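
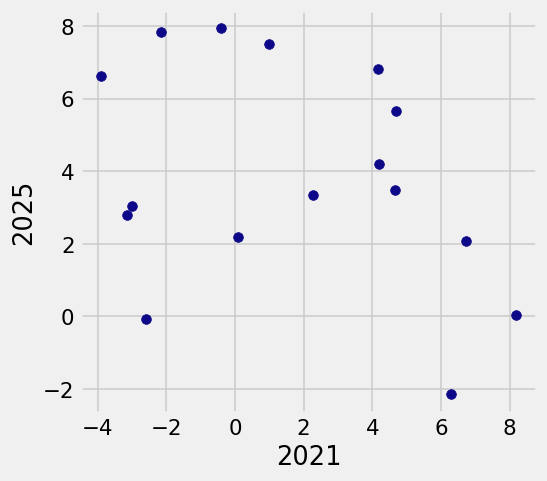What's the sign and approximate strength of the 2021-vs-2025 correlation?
Points are negatively correlated; weak (|r| ≈ 0.3).

negative, weak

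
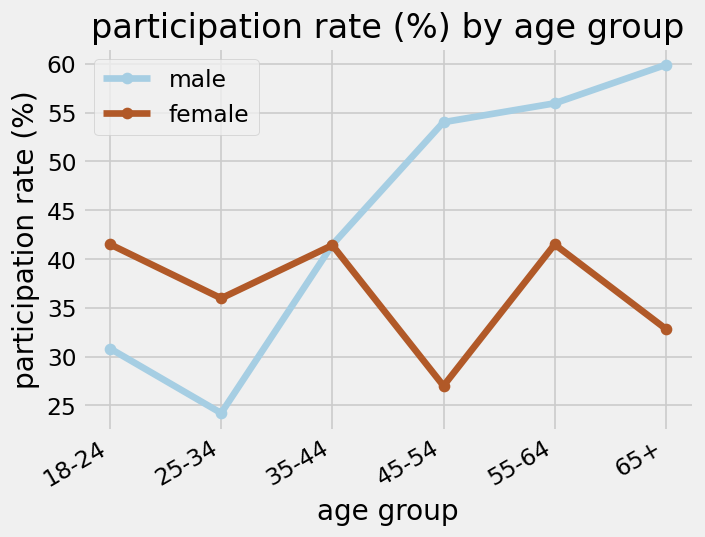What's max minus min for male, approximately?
≈ 35

Max 65+ ≈ 60, min 25-34 ≈ 25; range ≈ 35.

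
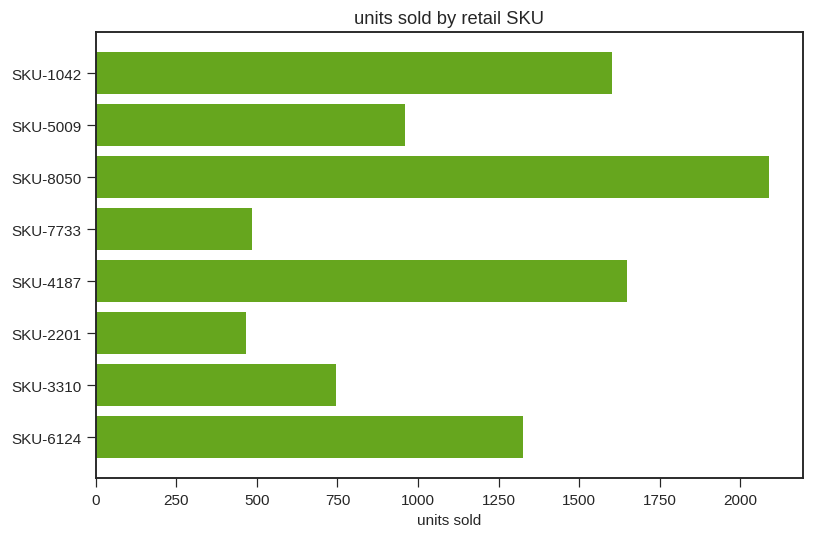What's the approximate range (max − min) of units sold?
Max SKU-8050 ≈ 2000, min SKU-2201 ≈ 400; range ≈ 1600.

≈ 1600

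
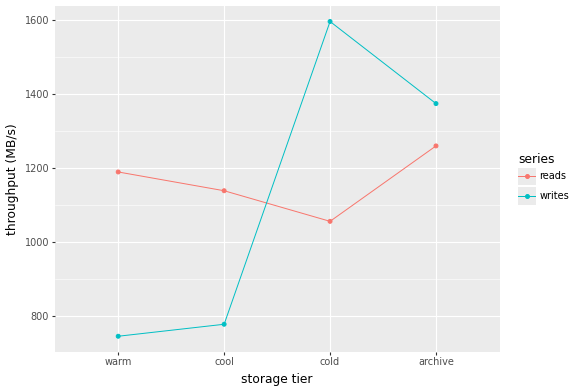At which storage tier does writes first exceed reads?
cool: writes ≈ 800 vs reads ≈ 1100 (not yet); cold: writes ≈ 1600 vs reads ≈ 1100 (first crossover).

cold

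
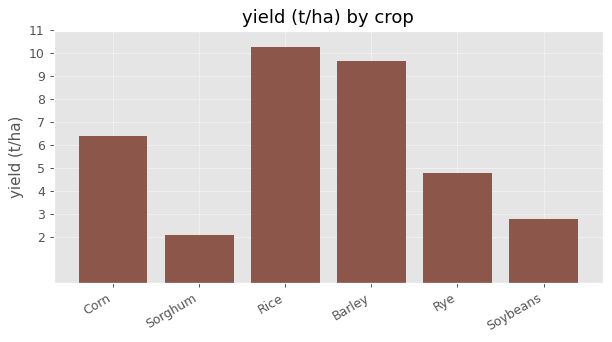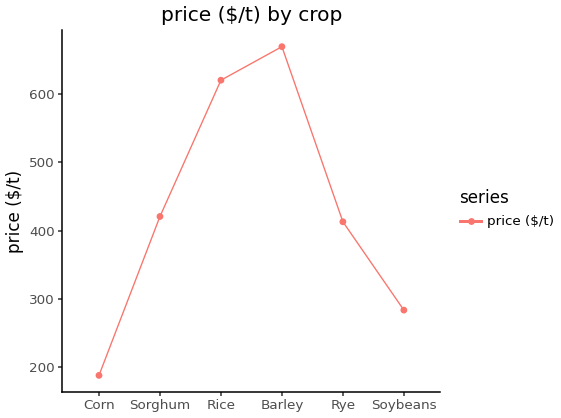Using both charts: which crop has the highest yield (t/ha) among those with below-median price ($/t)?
Corn

Chart 2 median price ($/t) ≈ 400; below-median crops: Corn, Rye, Soybeans. Among those, Corn has the highest yield (t/ha) (≈ 6).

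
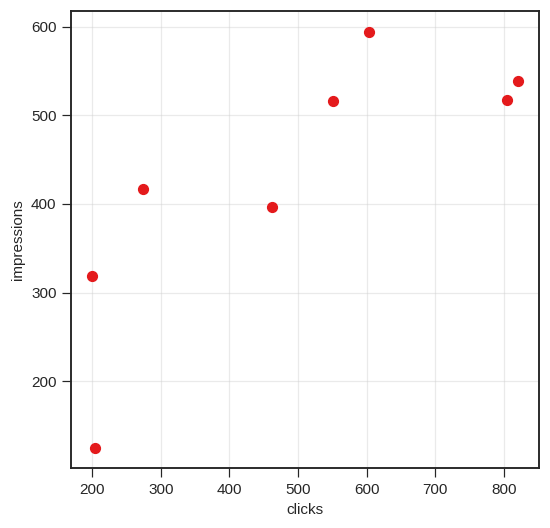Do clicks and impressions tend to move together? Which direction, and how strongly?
Points are positively correlated; strong (|r| ≈ 0.8).

positive, strong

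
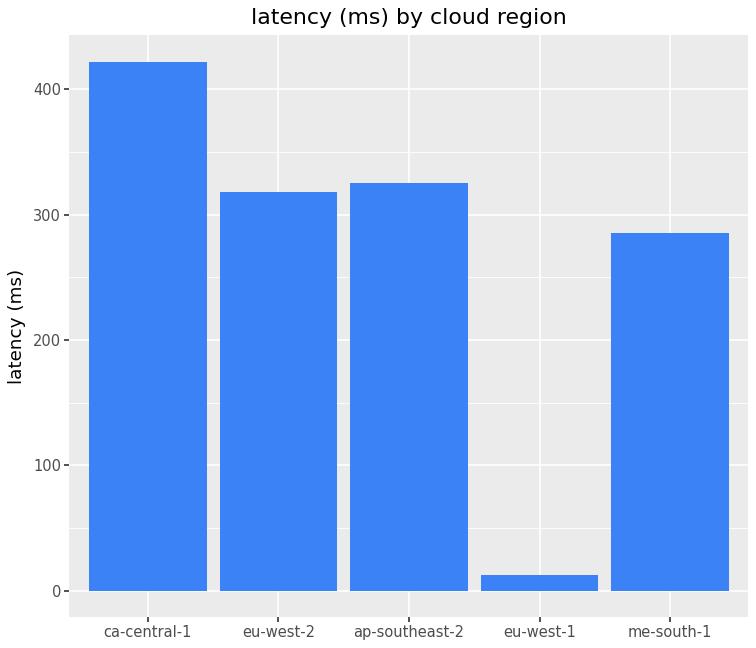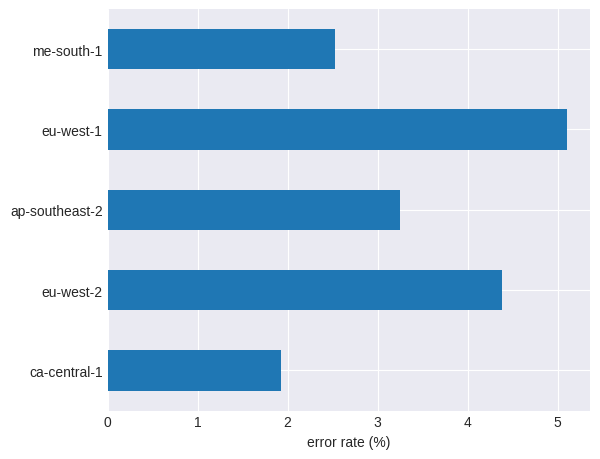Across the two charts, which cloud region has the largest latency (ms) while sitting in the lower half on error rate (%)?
ca-central-1

Chart 2 median error rate (%) ≈ 3.5; below-median cloud regions: ca-central-1, me-south-1. Among those, ca-central-1 has the highest latency (ms) (≈ 400).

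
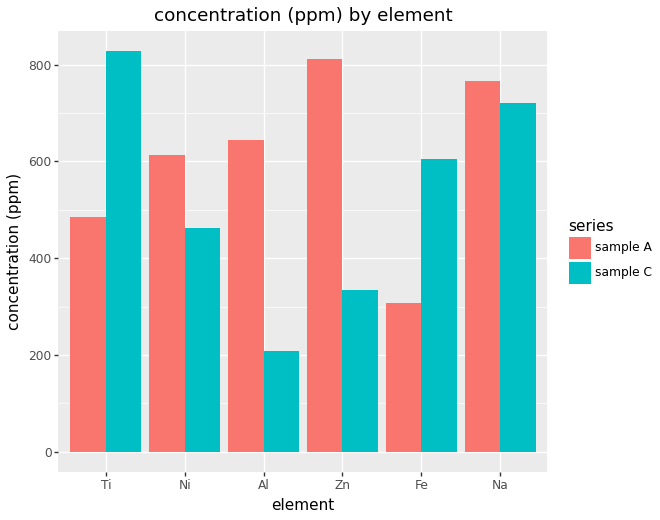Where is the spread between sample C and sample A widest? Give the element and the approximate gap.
Zn, ≈ 500 ppm

Zn: sample C ≈ 300, sample A ≈ 800 → gap ≈ 500. Next-largest (Al) is only ≈ 400.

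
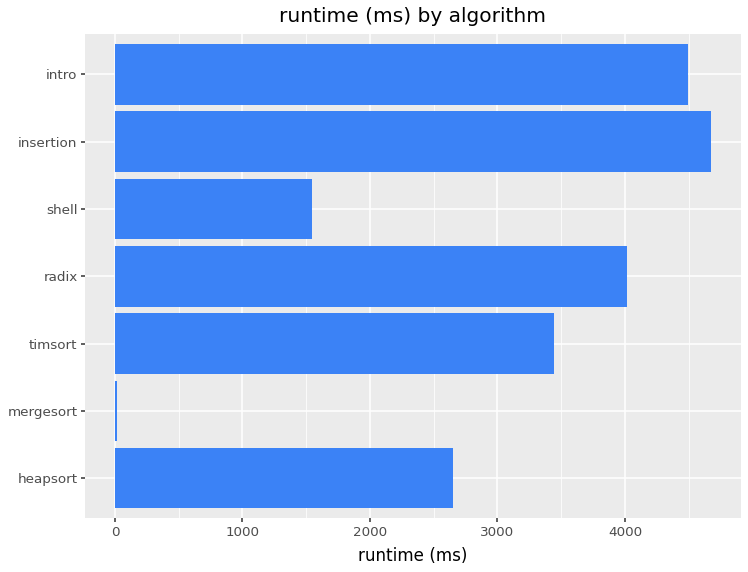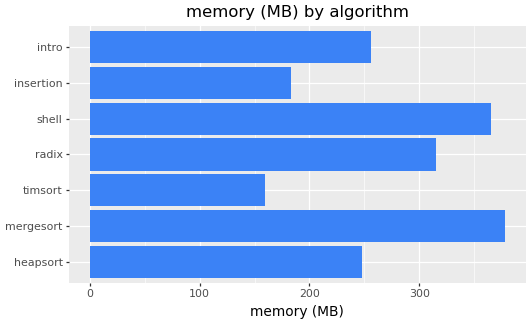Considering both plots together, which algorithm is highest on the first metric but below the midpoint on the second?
Chart 2 median memory (MB) ≈ 250; below-median algorithms: heapsort, timsort, insertion. Among those, insertion has the highest runtime (ms) (≈ 4500).

insertion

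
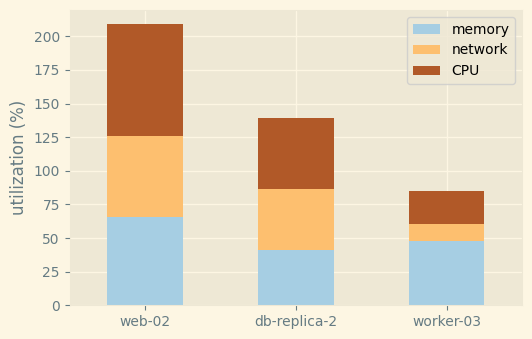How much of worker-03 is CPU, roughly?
CPU top ≈ 80, bottom ≈ 60; segment ≈ 20.

≈ 20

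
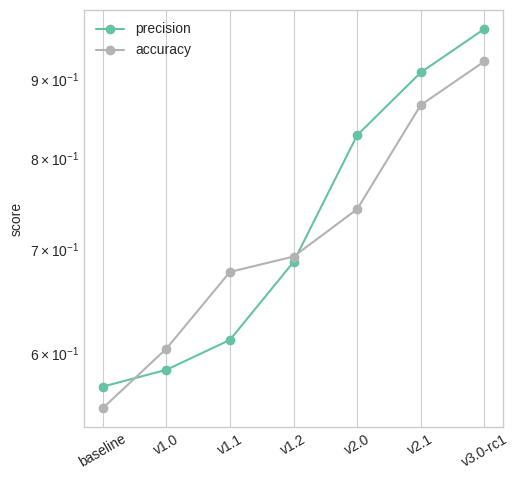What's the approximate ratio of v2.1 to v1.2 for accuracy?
≈ 1.21×

v2.1 ≈ 0.85, v1.2 ≈ 0.70; 0.85/0.70 ≈ 1.21.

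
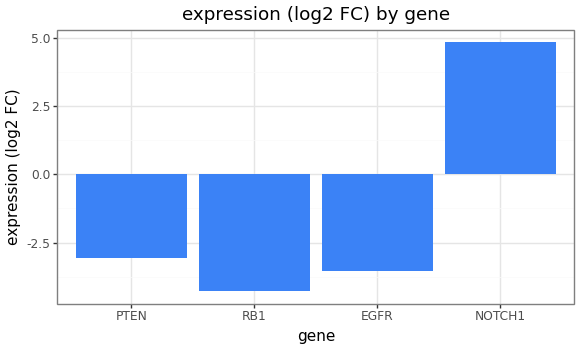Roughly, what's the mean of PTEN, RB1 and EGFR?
≈ -4

(-3 + -4 + -4) / 3 ≈ -4.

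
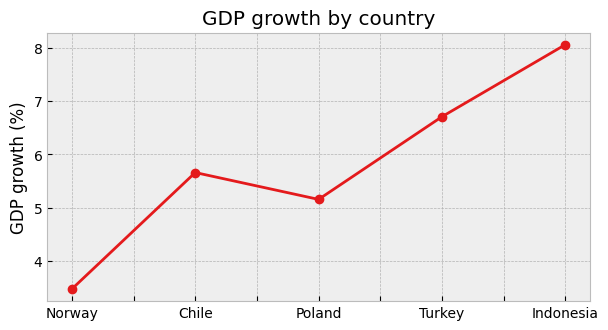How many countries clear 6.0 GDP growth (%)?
2

Above 6.0: Turkey, Indonesia.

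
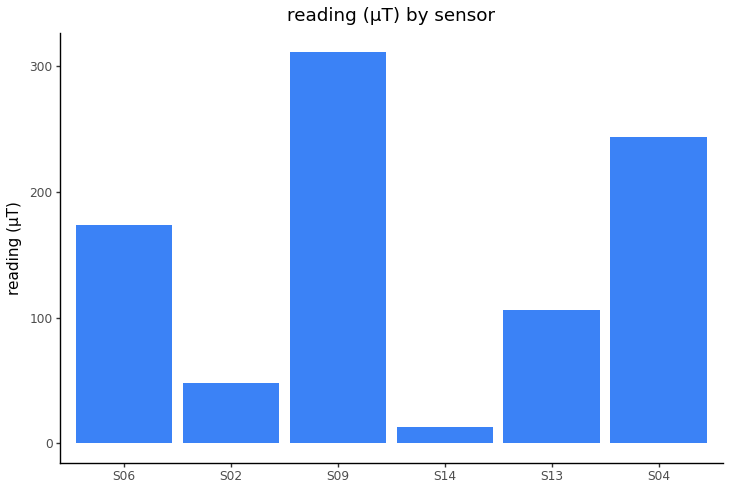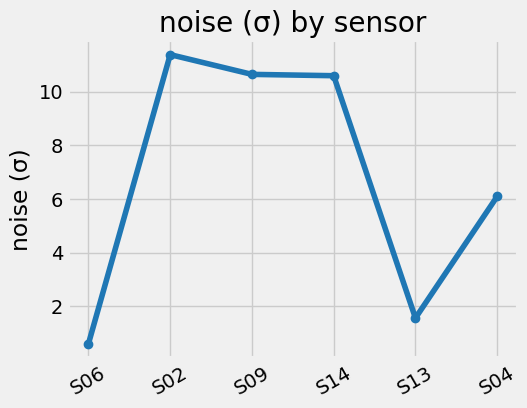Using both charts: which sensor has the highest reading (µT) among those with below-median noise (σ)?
S04

Chart 2 median noise (σ) ≈ 8; below-median sensors: S06, S13, S04. Among those, S04 has the highest reading (µT) (≈ 250).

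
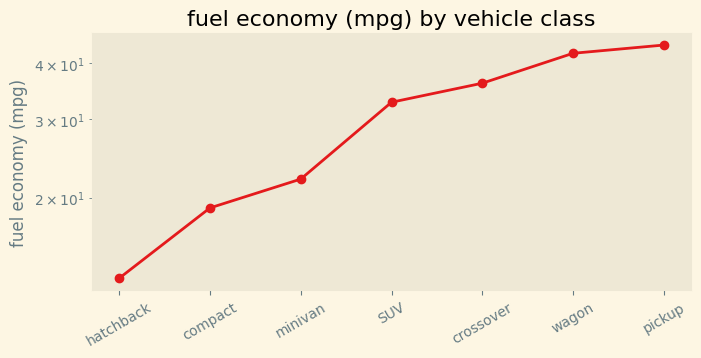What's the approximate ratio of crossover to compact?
crossover ≈ 35, compact ≈ 20; 35/20 ≈ 1.75.

≈ 1.75×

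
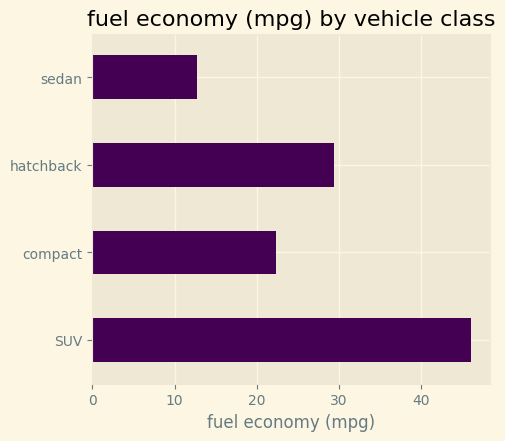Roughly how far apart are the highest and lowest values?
Max SUV ≈ 45, min sedan ≈ 15; range ≈ 30.

≈ 30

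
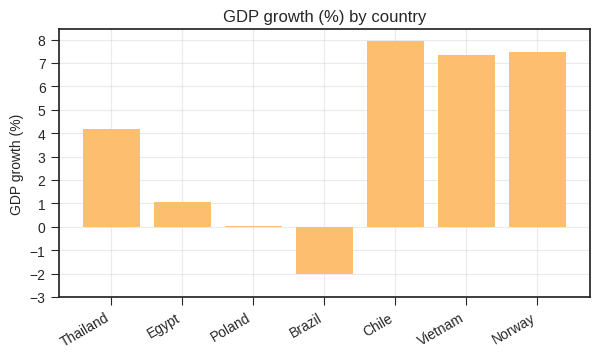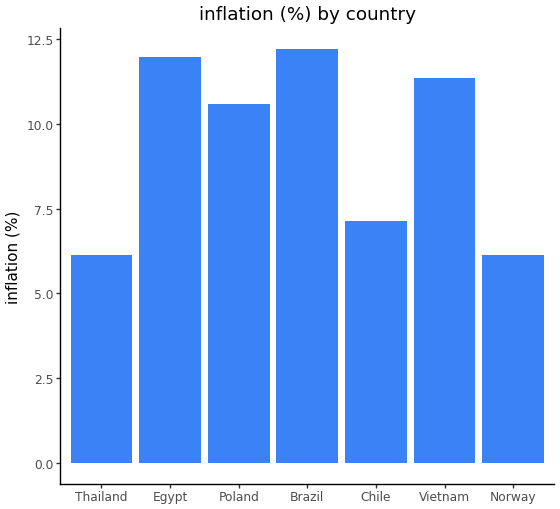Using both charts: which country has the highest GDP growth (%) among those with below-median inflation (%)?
Chile

Chart 2 median inflation (%) ≈ 10; below-median countries: Thailand, Chile, Norway. Among those, Chile has the highest GDP growth (%) (≈ 8).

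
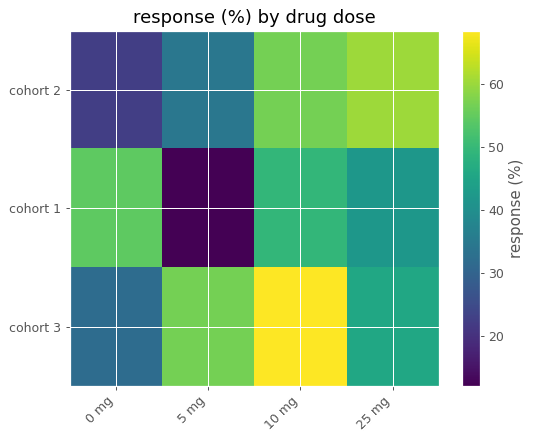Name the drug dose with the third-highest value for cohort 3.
Top 4 for cohort 3: 10 mg ≈ 70, 5 mg ≈ 55, 25 mg ≈ 45, 0 mg ≈ 30.

25 mg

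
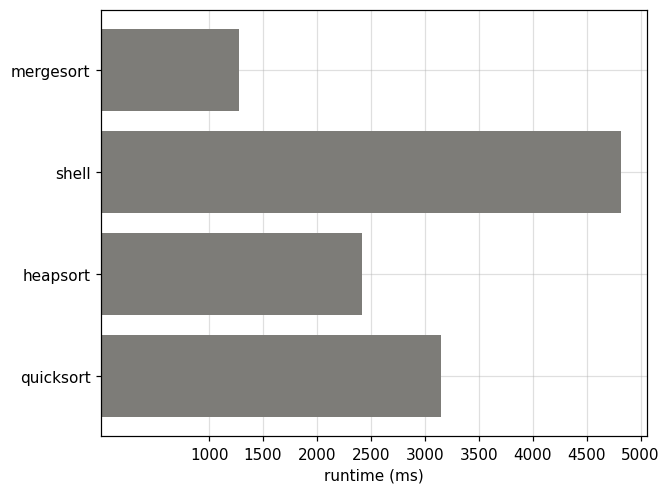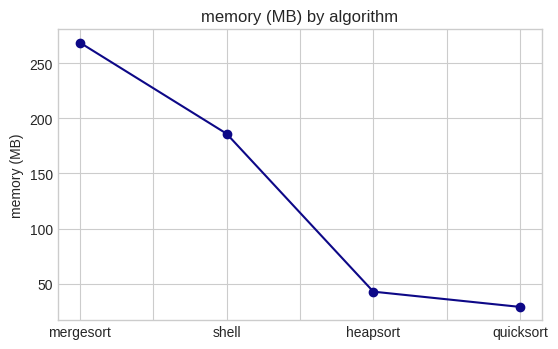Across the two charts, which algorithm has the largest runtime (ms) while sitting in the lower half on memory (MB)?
Chart 2 median memory (MB) ≈ 125; below-median algorithms: heapsort, quicksort. Among those, quicksort has the highest runtime (ms) (≈ 3000).

quicksort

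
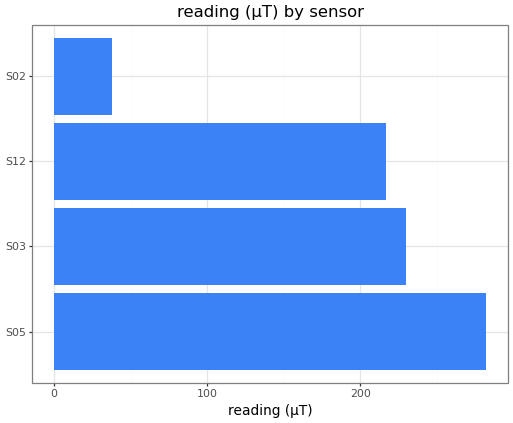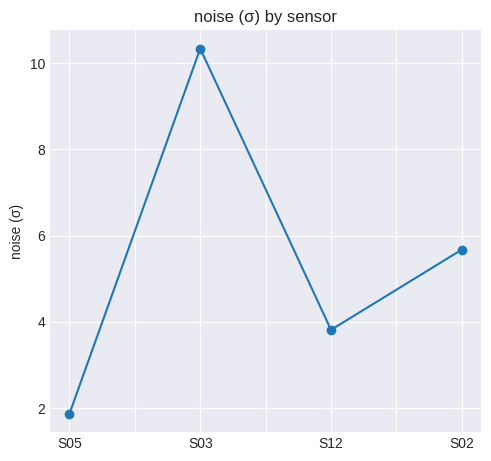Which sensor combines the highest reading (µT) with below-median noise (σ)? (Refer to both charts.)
S05

Chart 2 median noise (σ) ≈ 5; below-median sensors: S05, S12. Among those, S05 has the highest reading (µT) (≈ 300).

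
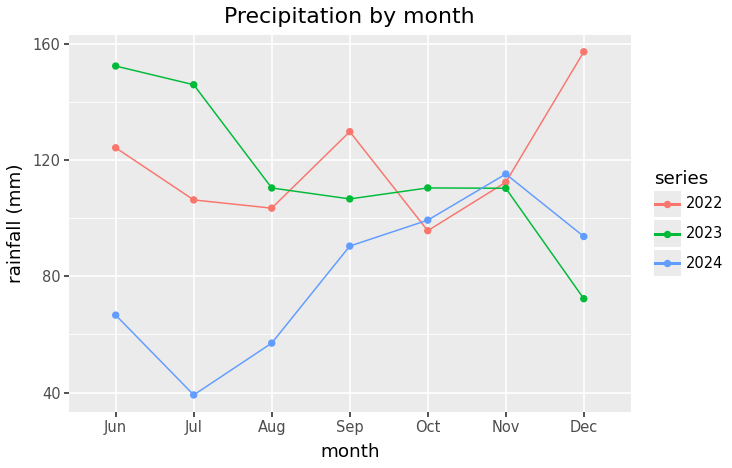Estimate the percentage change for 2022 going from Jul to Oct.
≈ -9.1%

Jul ≈ 110, Oct ≈ 100; (100 − 110) / 110 ≈ -9.1%.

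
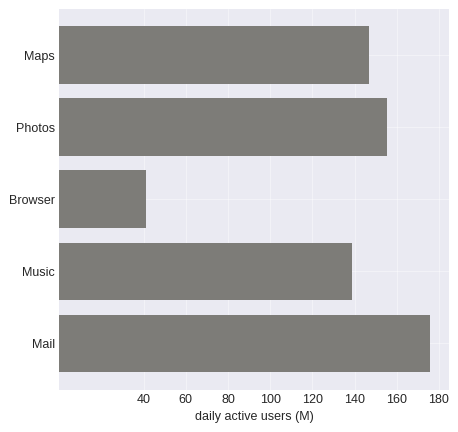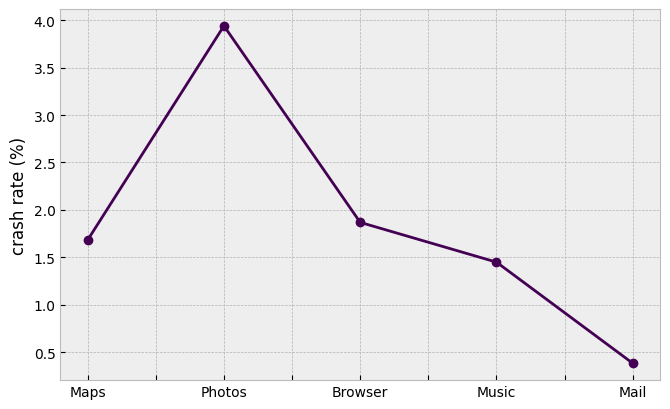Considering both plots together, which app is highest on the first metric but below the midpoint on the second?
Chart 2 median crash rate (%) ≈ 1.5; below-median apps: Music, Mail. Among those, Mail has the highest daily active users (M) (≈ 180).

Mail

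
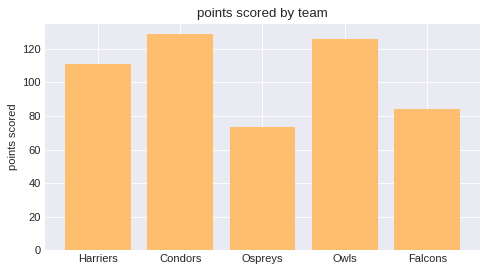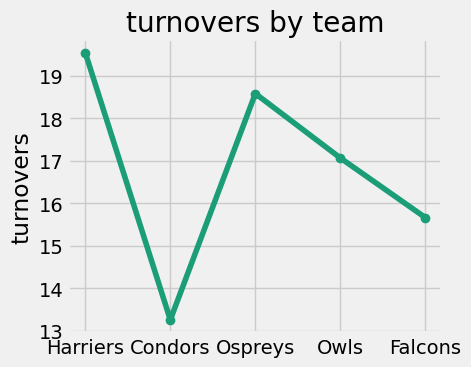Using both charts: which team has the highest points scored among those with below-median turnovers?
Condors

Chart 2 median turnovers ≈ 18; below-median teams: Condors, Falcons. Among those, Condors has the highest points scored (≈ 120).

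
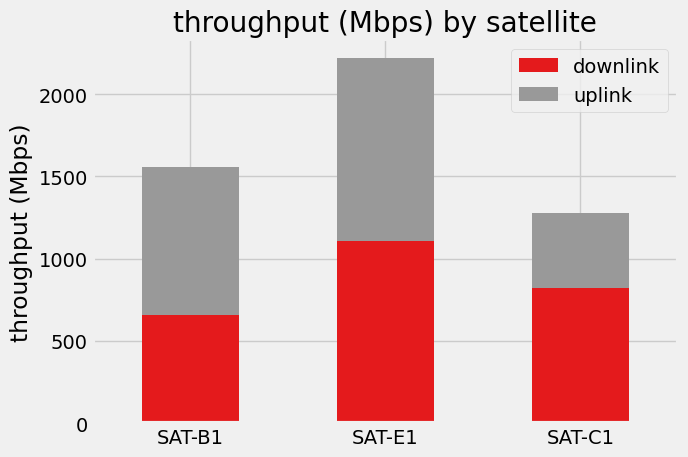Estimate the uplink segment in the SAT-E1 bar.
uplink top ≈ 2200, bottom ≈ 1200; segment ≈ 1000.

≈ 1000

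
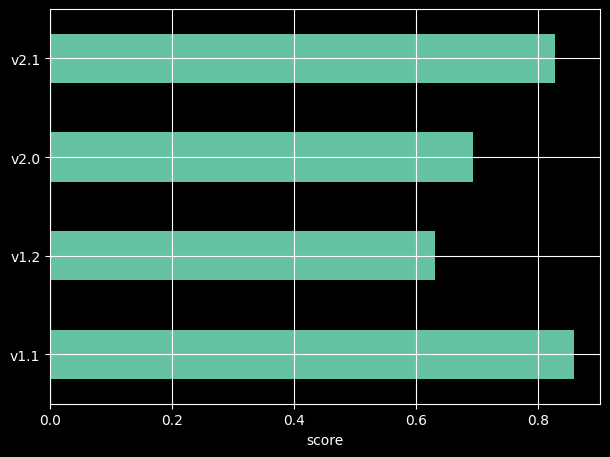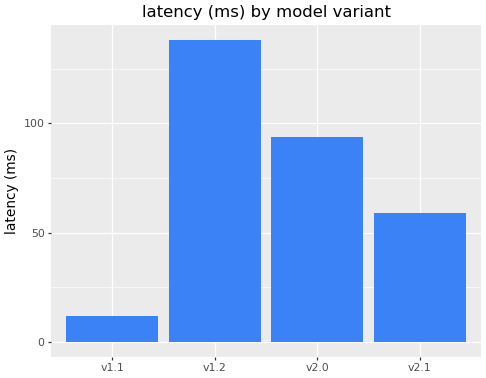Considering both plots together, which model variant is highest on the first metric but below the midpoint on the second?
v1.1

Chart 2 median latency (ms) ≈ 80; below-median model variants: v1.1, v2.1. Among those, v1.1 has the highest score (≈ 0.9).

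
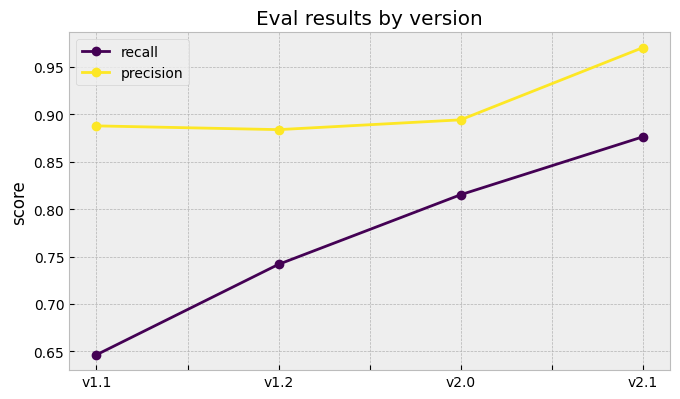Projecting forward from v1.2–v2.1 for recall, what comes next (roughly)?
≈ 0.975

Last three: 0.75, 0.80, 0.90 → slope ≈ 0.075/step → next ≈ 0.975.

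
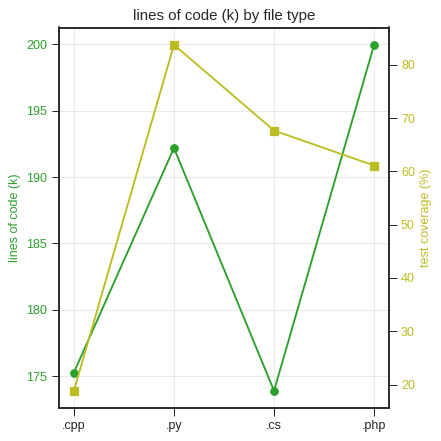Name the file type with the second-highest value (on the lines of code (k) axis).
Top 3 (on the lines of code (k) axis): .php ≈ 200, .py ≈ 190, .cpp ≈ 175.

.py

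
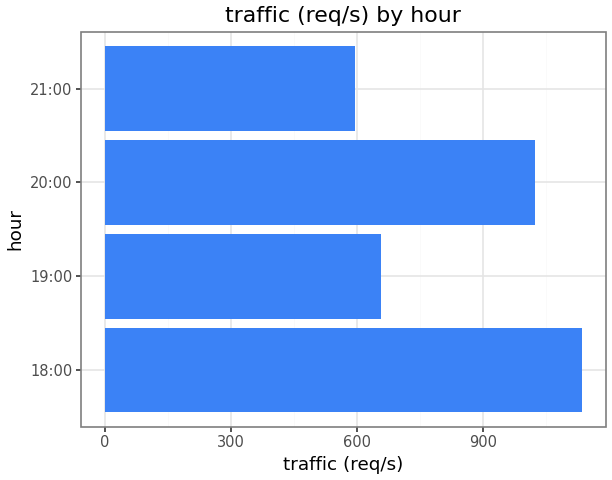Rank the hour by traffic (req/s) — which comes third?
19:00

Top 4: 18:00 ≈ 1100, 20:00 ≈ 1000, 19:00 ≈ 700, 21:00 ≈ 600.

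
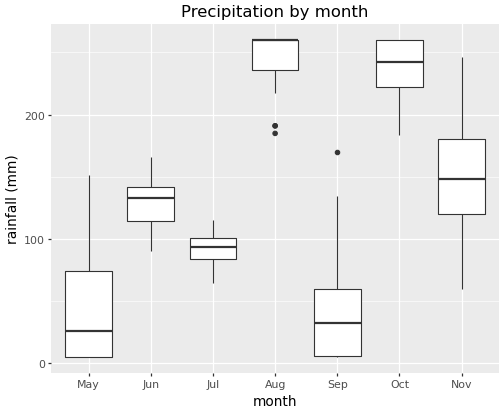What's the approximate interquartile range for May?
≈ 80

Q3 ≈ 80, Q1 ≈ 0; IQR ≈ 80.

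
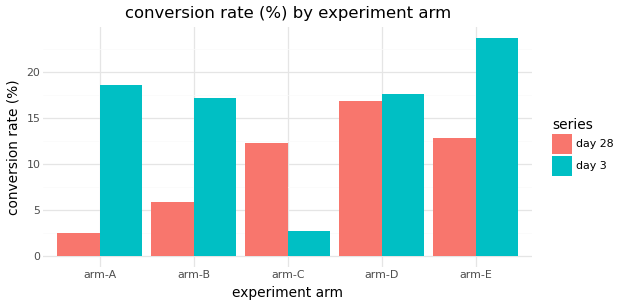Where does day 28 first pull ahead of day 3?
arm-B: day 28 ≈ 6 vs day 3 ≈ 18 (not yet); arm-C: day 28 ≈ 12 vs day 3 ≈ 2 (first crossover).

arm-C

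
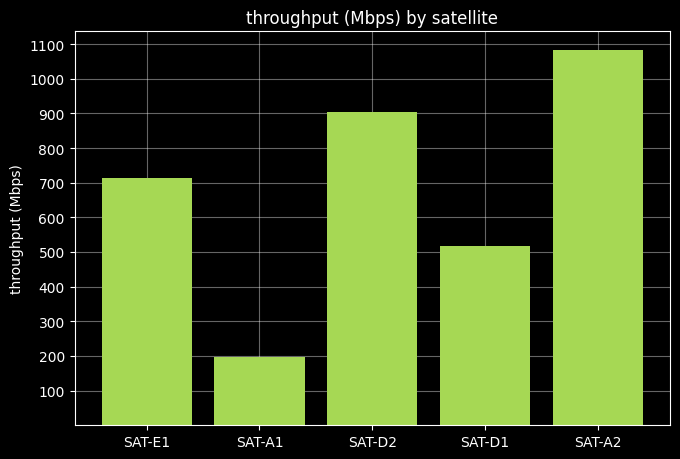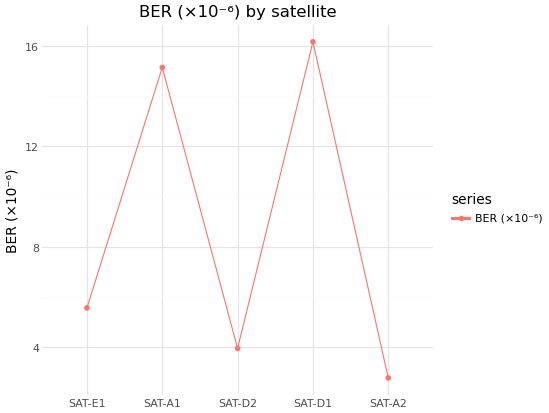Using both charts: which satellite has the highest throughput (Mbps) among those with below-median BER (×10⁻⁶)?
Chart 2 median BER (×10⁻⁶) ≈ 6; below-median satellites: SAT-D2, SAT-A2. Among those, SAT-A2 has the highest throughput (Mbps) (≈ 1100).

SAT-A2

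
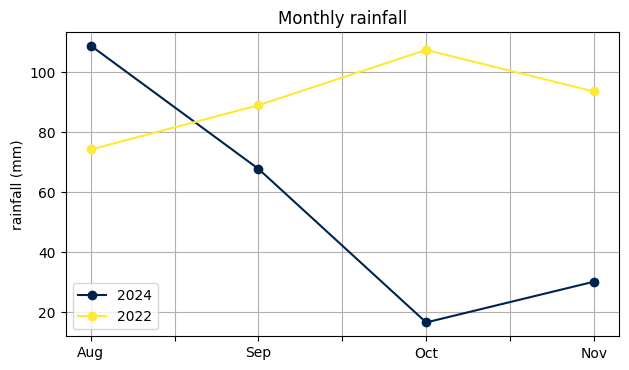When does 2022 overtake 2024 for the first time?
Sep

Aug: 2022 ≈ 70 vs 2024 ≈ 110 (not yet); Sep: 2022 ≈ 90 vs 2024 ≈ 70 (first crossover).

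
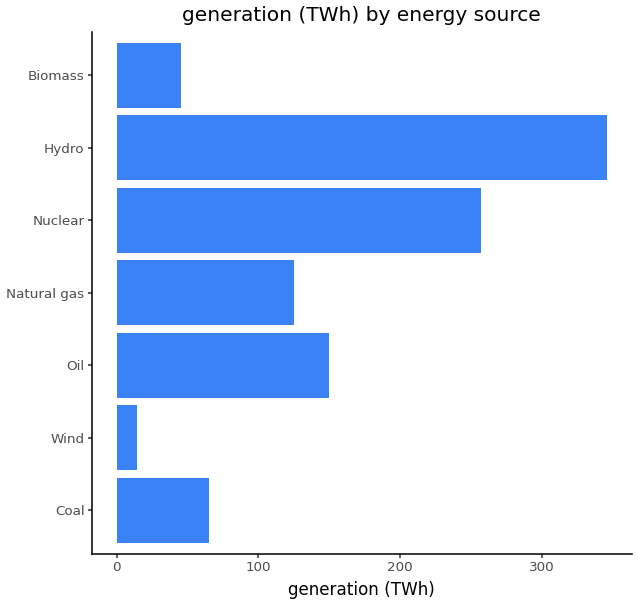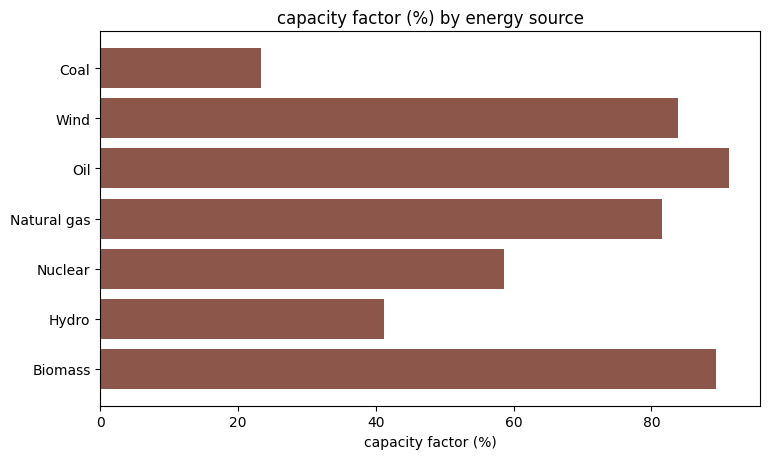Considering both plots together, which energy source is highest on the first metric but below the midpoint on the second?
Chart 2 median capacity factor (%) ≈ 80; below-median energy sources: Coal, Nuclear, Hydro. Among those, Hydro has the highest generation (TWh) (≈ 350).

Hydro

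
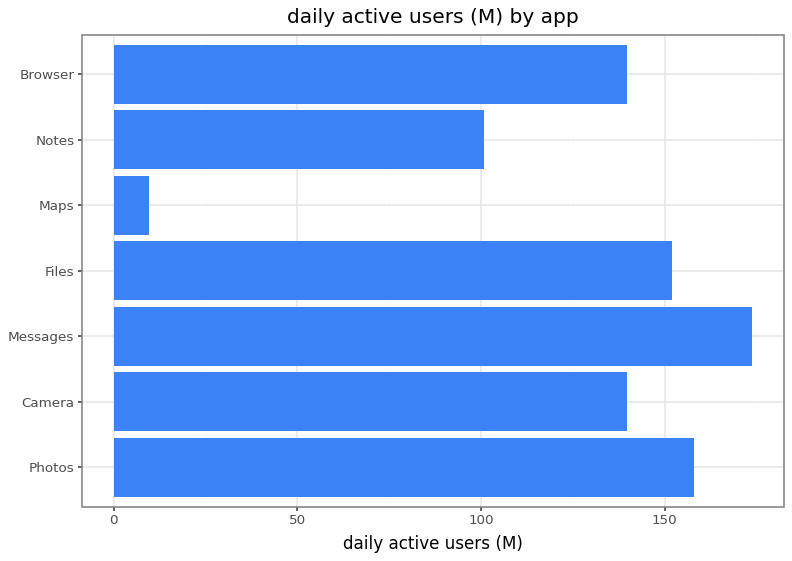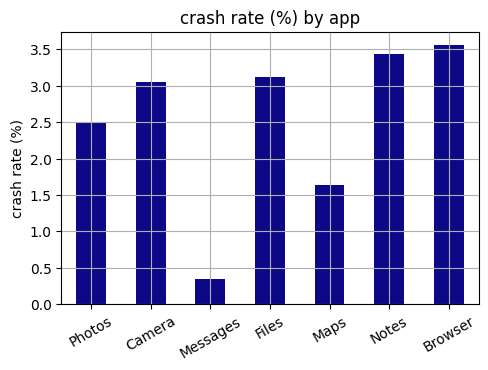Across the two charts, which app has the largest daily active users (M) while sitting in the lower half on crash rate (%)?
Messages

Chart 2 median crash rate (%) ≈ 3; below-median apps: Photos, Messages, Maps. Among those, Messages has the highest daily active users (M) (≈ 180).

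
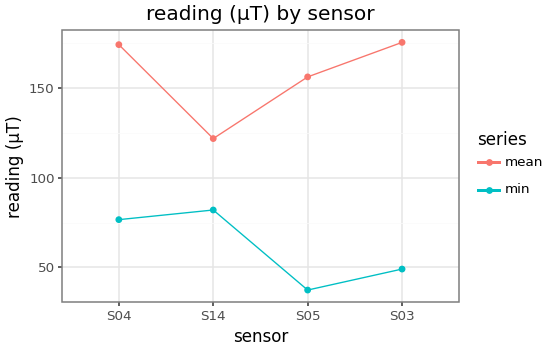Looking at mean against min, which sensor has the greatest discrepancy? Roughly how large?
S03, ≈ 140 µT

S03: mean ≈ 180, min ≈ 40 → gap ≈ 140. Next-largest (S05) is only ≈ 120.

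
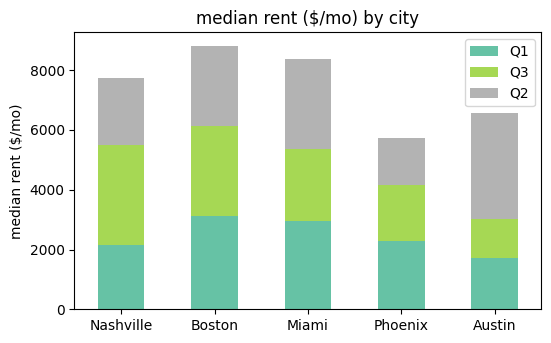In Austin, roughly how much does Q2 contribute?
≈ 4000

Q2 top ≈ 7000, bottom ≈ 3000; segment ≈ 4000.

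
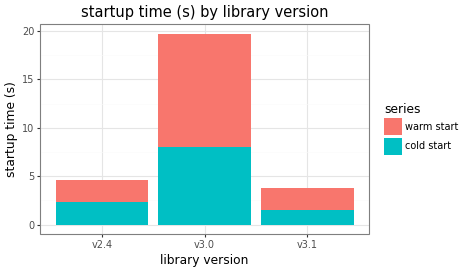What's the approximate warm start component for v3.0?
≈ 12

warm start top ≈ 20, bottom ≈ 8; segment ≈ 12.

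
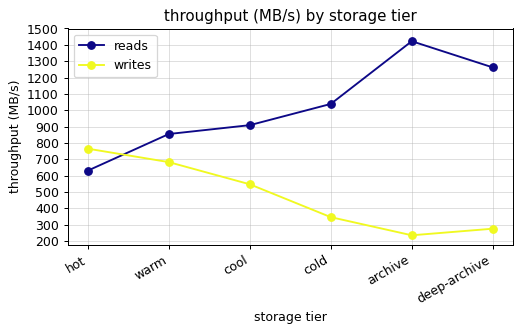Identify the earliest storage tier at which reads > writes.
warm

hot: reads ≈ 600 vs writes ≈ 800 (not yet); warm: reads ≈ 900 vs writes ≈ 700 (first crossover).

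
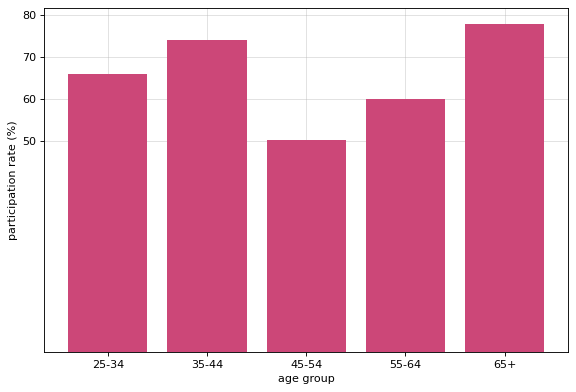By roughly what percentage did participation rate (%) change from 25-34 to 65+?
≈ +14.3%

25-34 ≈ 70, 65+ ≈ 80; (80 − 70) / 70 ≈ +14.3%.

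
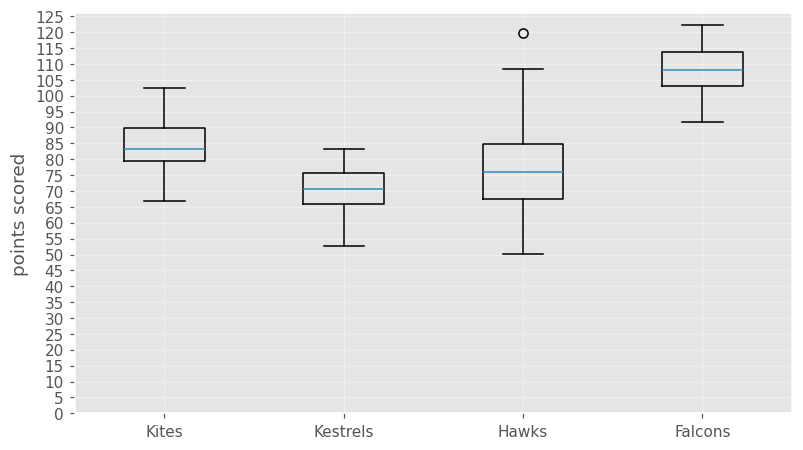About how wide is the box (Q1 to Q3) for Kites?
≈ 10

Q3 ≈ 90, Q1 ≈ 80; IQR ≈ 10.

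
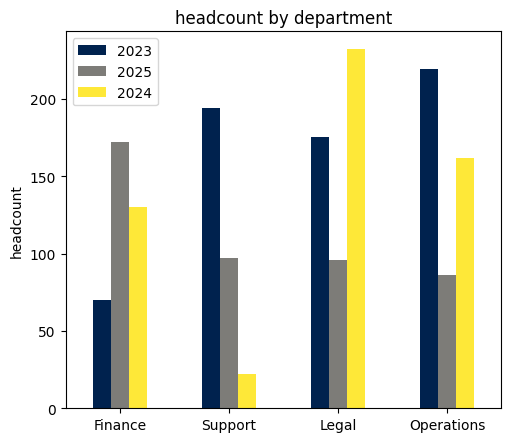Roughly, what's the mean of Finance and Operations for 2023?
(80 + 220) / 2 ≈ 150.

≈ 150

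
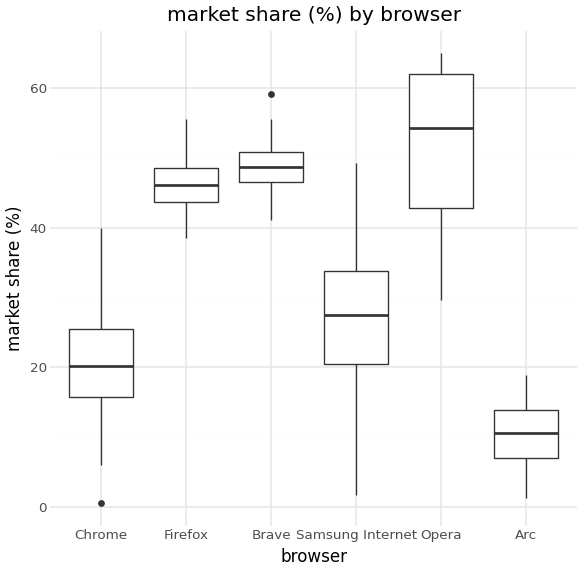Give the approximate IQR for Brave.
≈ 5

Q3 ≈ 50, Q1 ≈ 45; IQR ≈ 5.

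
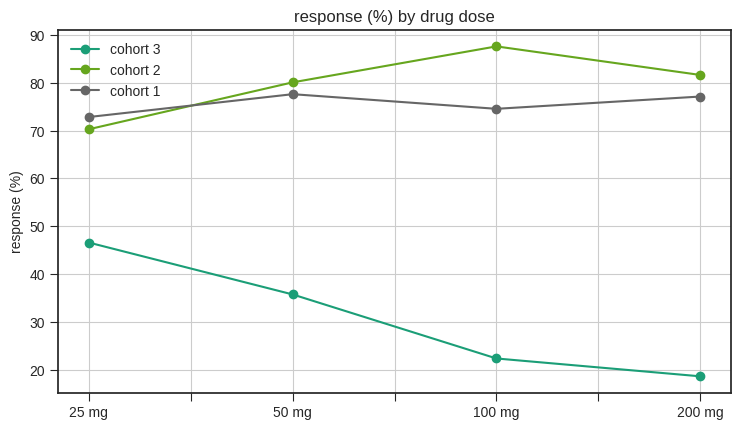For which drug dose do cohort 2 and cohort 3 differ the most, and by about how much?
100 mg, ≈ 70 %

100 mg: cohort 2 ≈ 90, cohort 3 ≈ 20 → gap ≈ 70. Next-largest (200 mg) is only ≈ 60.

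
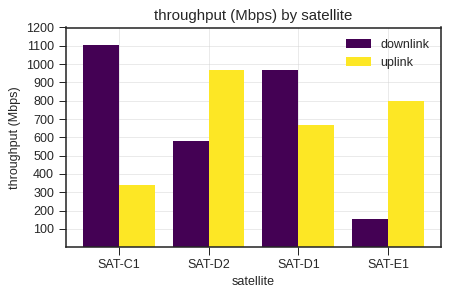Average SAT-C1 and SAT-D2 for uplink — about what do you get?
(300 + 1000) / 2 ≈ 650.

≈ 650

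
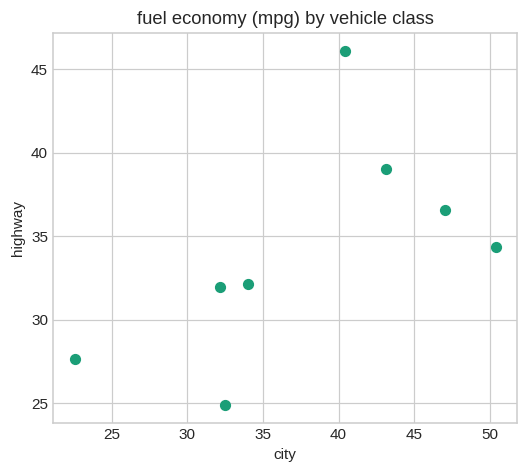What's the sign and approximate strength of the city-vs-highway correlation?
positive, moderate

Points are positively correlated; moderate (|r| ≈ 0.6).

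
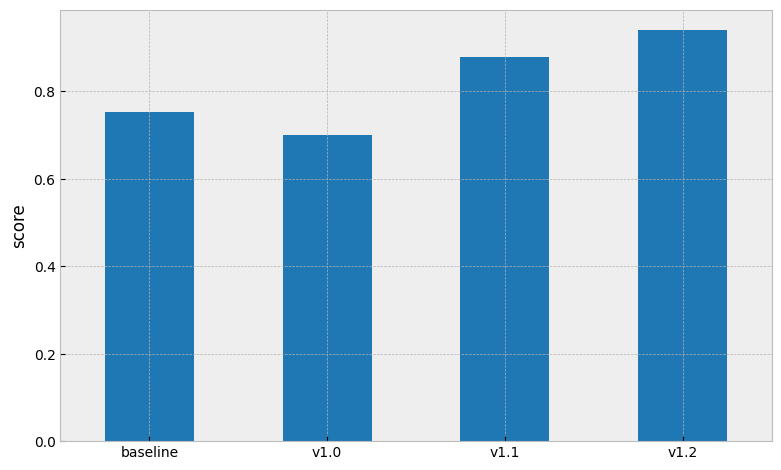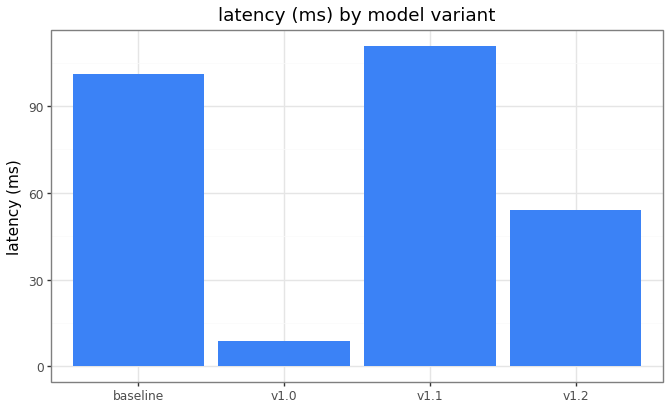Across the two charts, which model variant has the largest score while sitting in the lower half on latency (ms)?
Chart 2 median latency (ms) ≈ 80; below-median model variants: v1.0, v1.2. Among those, v1.2 has the highest score (≈ 0.9).

v1.2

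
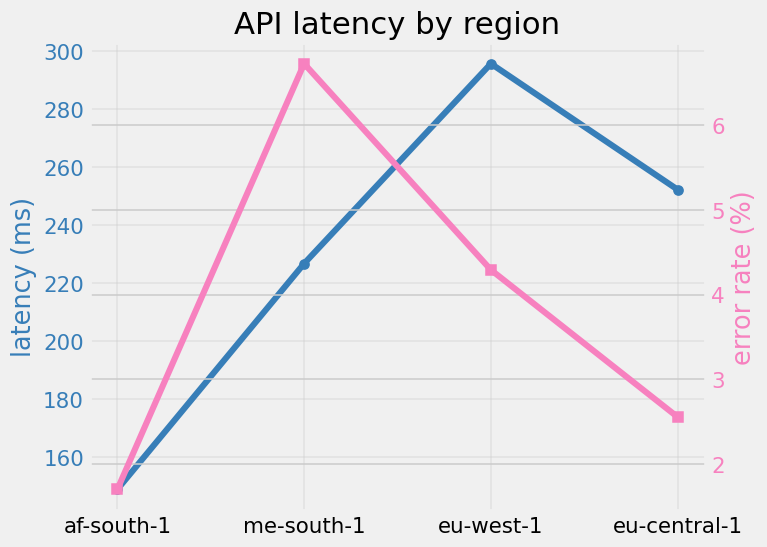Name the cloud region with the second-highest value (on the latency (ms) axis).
eu-central-1

Top 3 (on the latency (ms) axis): eu-west-1 ≈ 300, eu-central-1 ≈ 260, me-south-1 ≈ 220.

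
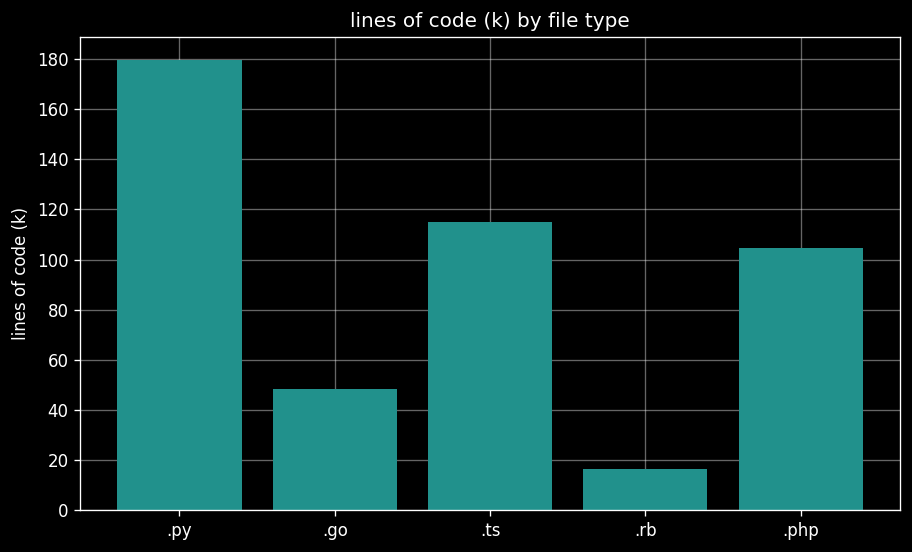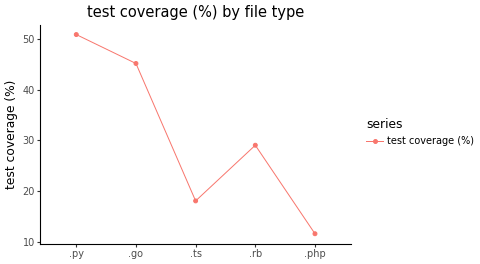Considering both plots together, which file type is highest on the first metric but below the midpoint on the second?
Chart 2 median test coverage (%) ≈ 30; below-median file types: .ts, .php. Among those, .ts has the highest lines of code (k) (≈ 120).

.ts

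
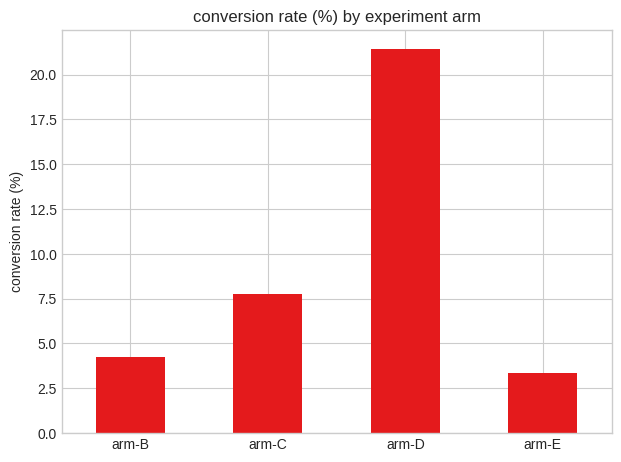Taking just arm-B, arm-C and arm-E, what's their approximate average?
(4 + 8 + 4) / 3 ≈ 5.

≈ 5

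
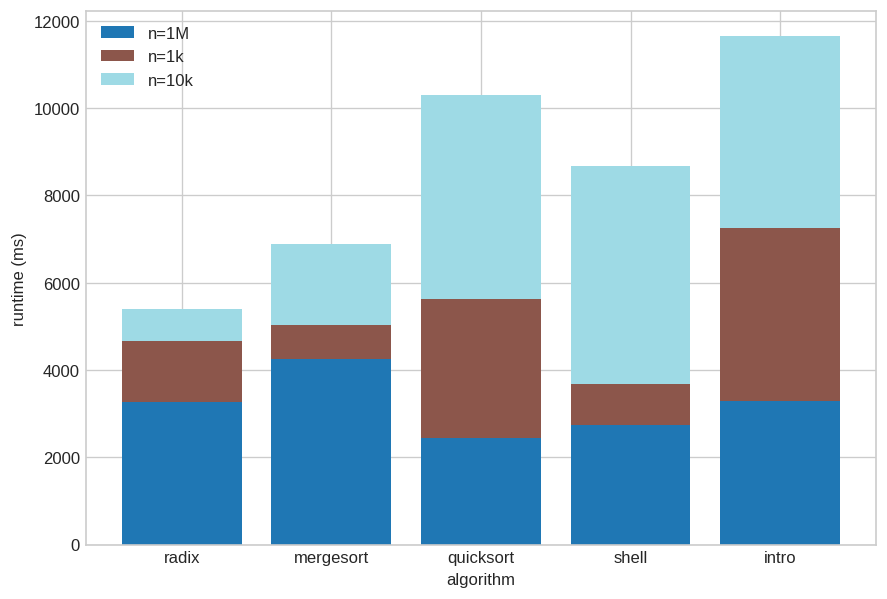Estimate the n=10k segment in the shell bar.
≈ 5000

n=10k top ≈ 9000, bottom ≈ 4000; segment ≈ 5000.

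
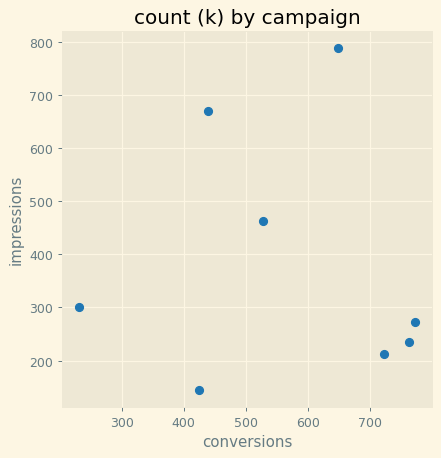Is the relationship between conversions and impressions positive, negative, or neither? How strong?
Points are roughly uncorrelated; weak (|r| ≈ 0.1).

no clear correlation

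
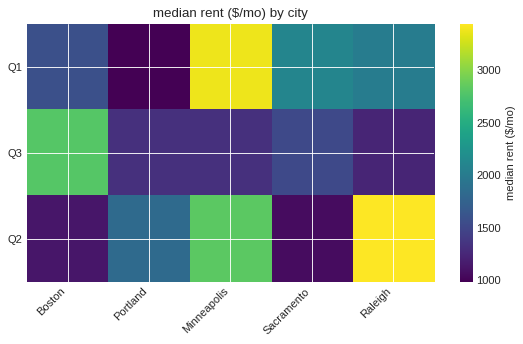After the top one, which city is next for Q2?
Minneapolis

Top 3 for Q2: Raleigh ≈ 3500, Minneapolis ≈ 3000, Portland ≈ 2000.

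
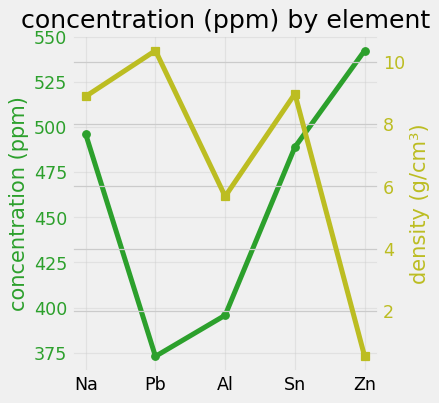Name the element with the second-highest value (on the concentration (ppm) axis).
Top 3 (on the concentration (ppm) axis): Zn ≈ 540, Na ≈ 500, Sn ≈ 480.

Na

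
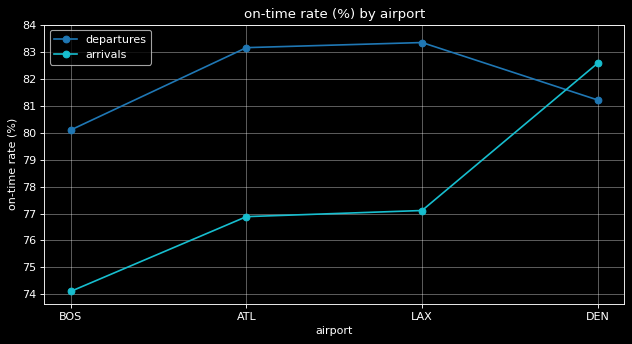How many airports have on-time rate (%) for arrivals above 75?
Above 75: ATL, LAX, DEN.

3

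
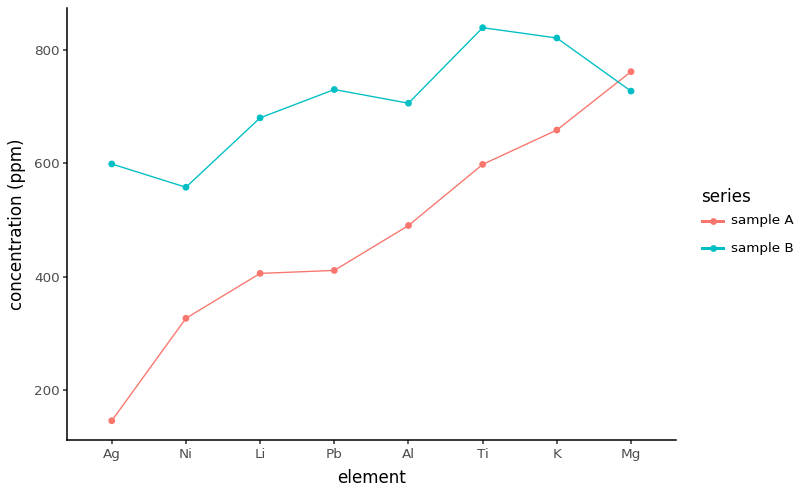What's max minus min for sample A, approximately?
Max Mg ≈ 800, min Ag ≈ 100; range ≈ 700.

≈ 700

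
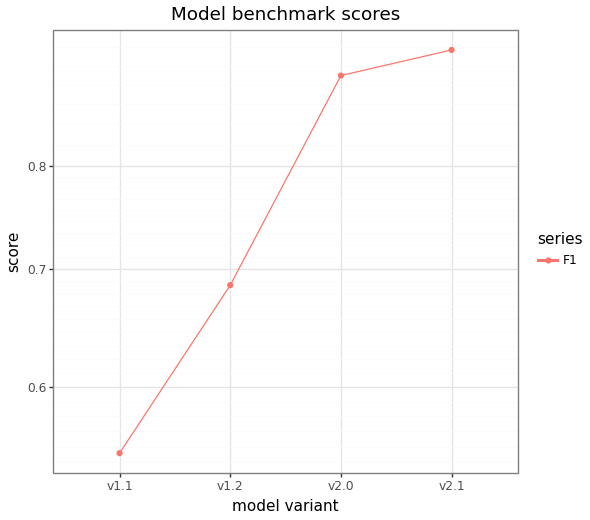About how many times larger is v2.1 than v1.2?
v2.1 ≈ 0.95, v1.2 ≈ 0.70; 0.95/0.70 ≈ 1.36.

≈ 1.36×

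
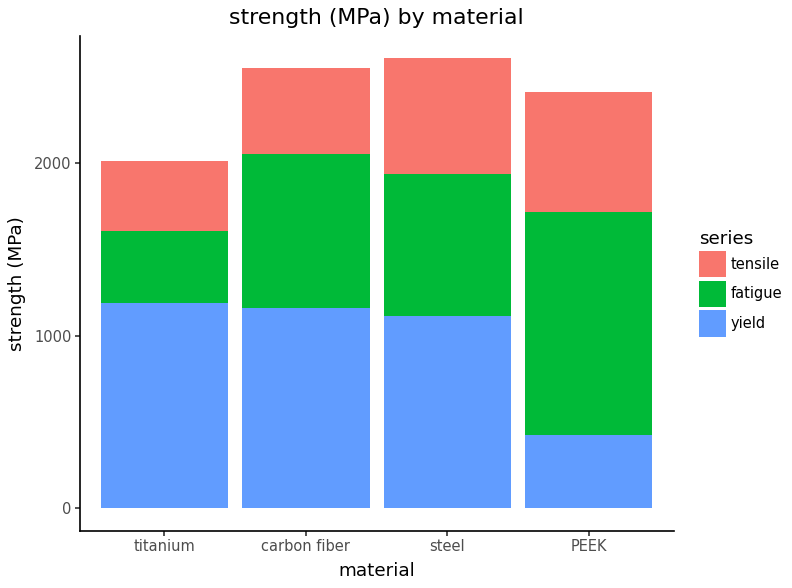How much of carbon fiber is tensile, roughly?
≈ 500

tensile top ≈ 2500, bottom ≈ 2000; segment ≈ 500.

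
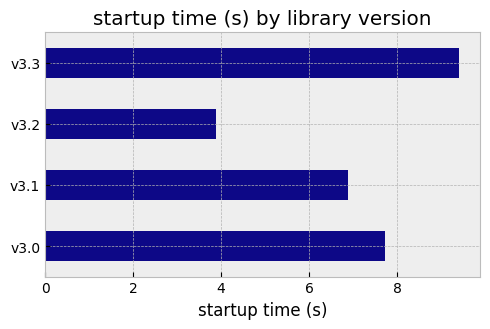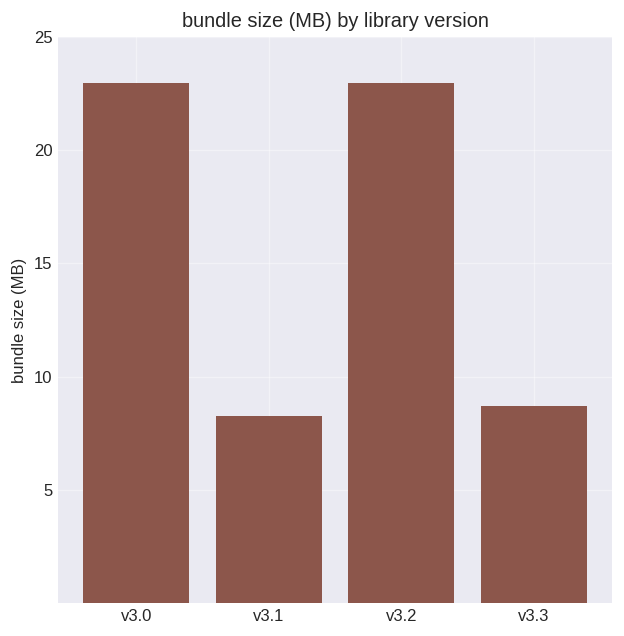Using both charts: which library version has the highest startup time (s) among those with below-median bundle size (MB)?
Chart 2 median bundle size (MB) ≈ 15; below-median library versions: v3.1, v3.3. Among those, v3.3 has the highest startup time (s) (≈ 9).

v3.3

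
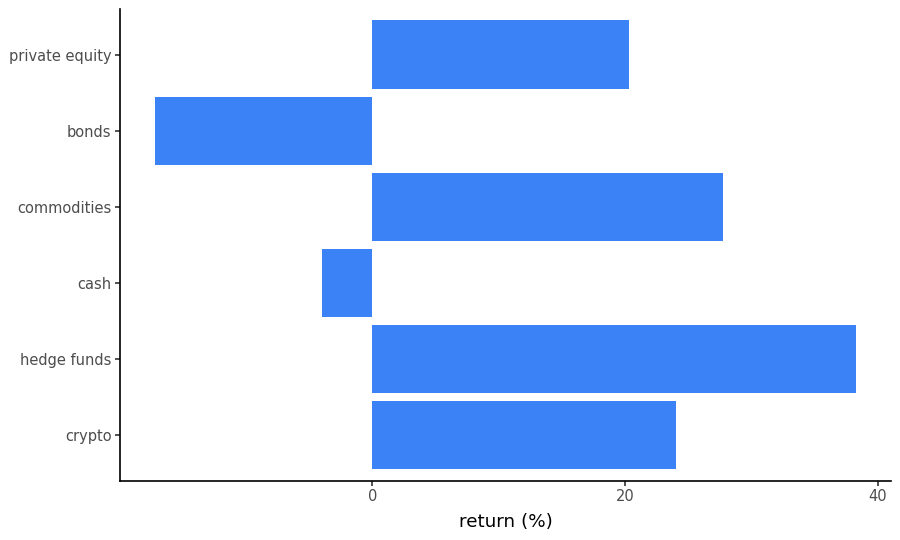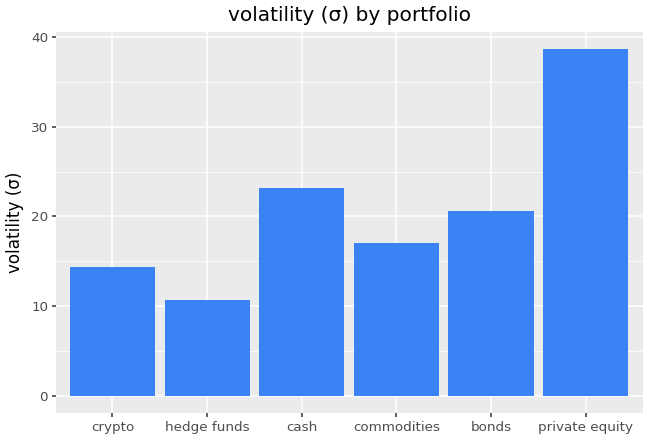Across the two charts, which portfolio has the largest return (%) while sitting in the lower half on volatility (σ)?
Chart 2 median volatility (σ) ≈ 20; below-median portfolios: crypto, hedge funds, commodities. Among those, hedge funds has the highest return (%) (≈ 40).

hedge funds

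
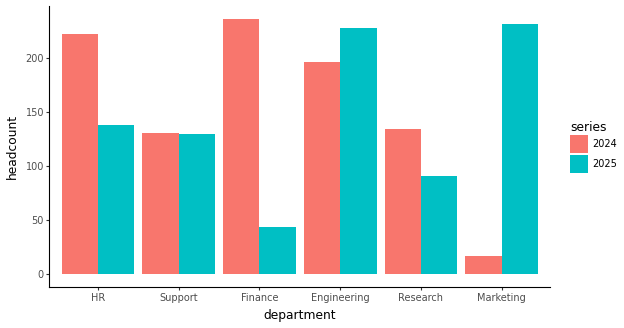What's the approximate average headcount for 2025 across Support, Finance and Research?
(120 + 40 + 100) / 3 ≈ 87.

≈ 87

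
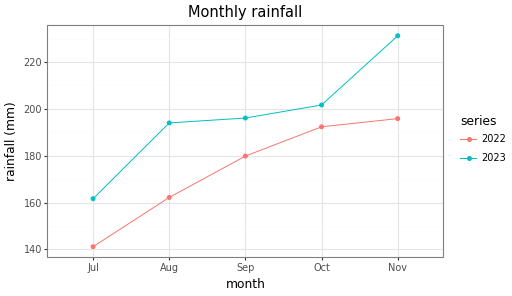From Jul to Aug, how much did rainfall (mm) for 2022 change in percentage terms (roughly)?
≈ +14.3%

Jul ≈ 140, Aug ≈ 160; (160 − 140) / 140 ≈ +14.3%.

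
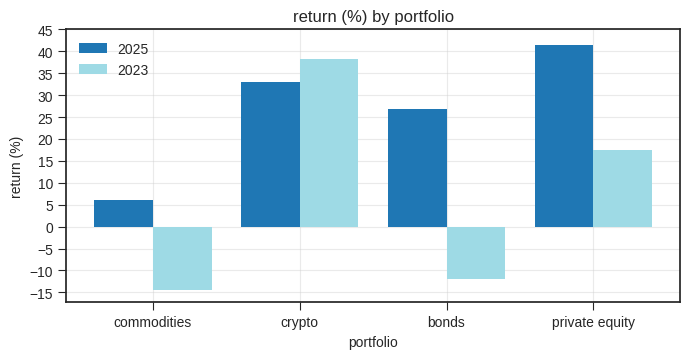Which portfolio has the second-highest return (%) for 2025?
crypto

Top 3 for 2025: private equity ≈ 40, crypto ≈ 35, bonds ≈ 25.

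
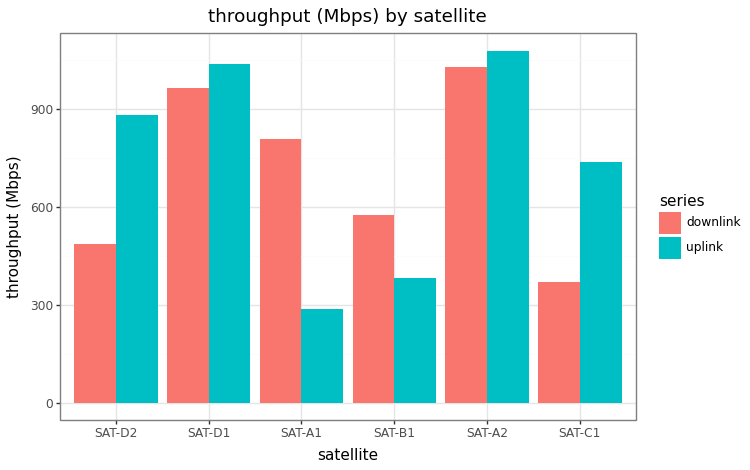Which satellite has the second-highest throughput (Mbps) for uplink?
SAT-D1

Top 3 for uplink: SAT-A2 ≈ 1100, SAT-D1 ≈ 1000, SAT-D2 ≈ 900.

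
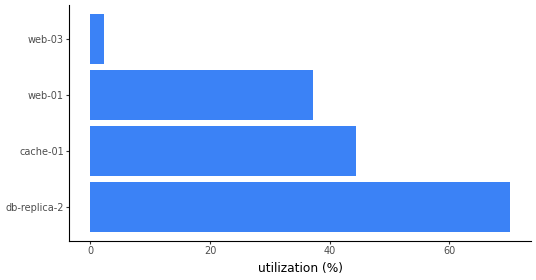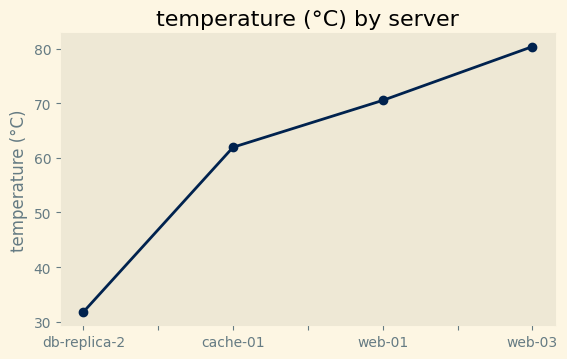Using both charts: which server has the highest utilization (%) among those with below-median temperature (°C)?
Chart 2 median temperature (°C) ≈ 70; below-median servers: db-replica-2, cache-01. Among those, db-replica-2 has the highest utilization (%) (≈ 70).

db-replica-2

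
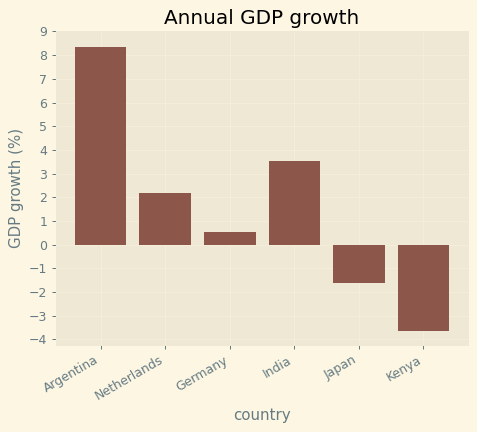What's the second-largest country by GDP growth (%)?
India

Top 3: Argentina ≈ 8, India ≈ 4, Netherlands ≈ 2.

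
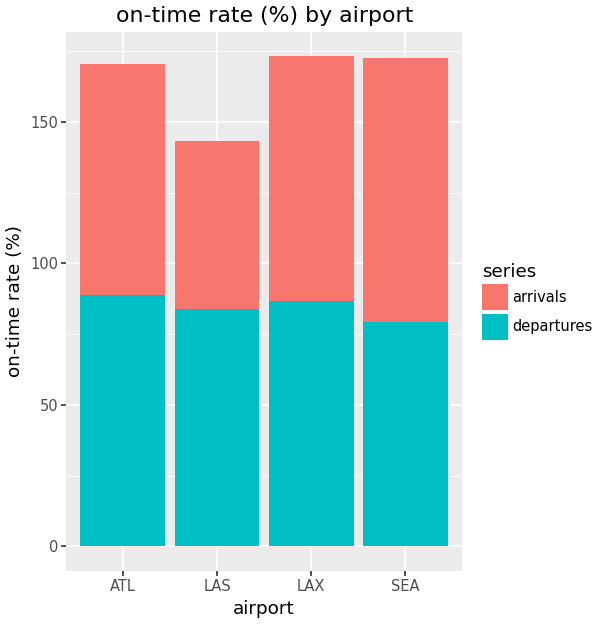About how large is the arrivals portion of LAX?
≈ 100

arrivals top ≈ 180, bottom ≈ 80; segment ≈ 100.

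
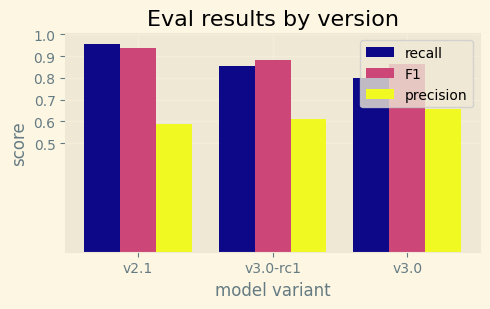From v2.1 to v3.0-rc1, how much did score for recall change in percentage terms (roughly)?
v2.1 ≈ 1.0, v3.0-rc1 ≈ 0.9; (0.9 − 1.0) / 1.0 ≈ -10%.

≈ -10%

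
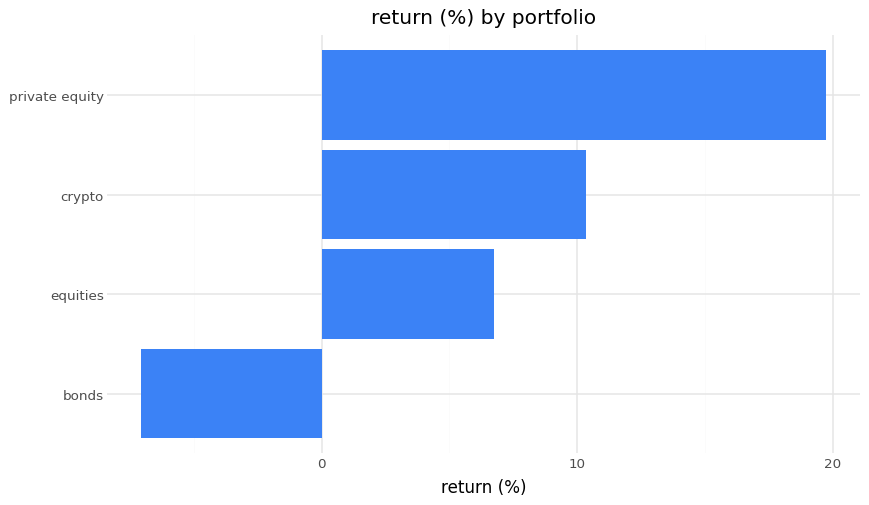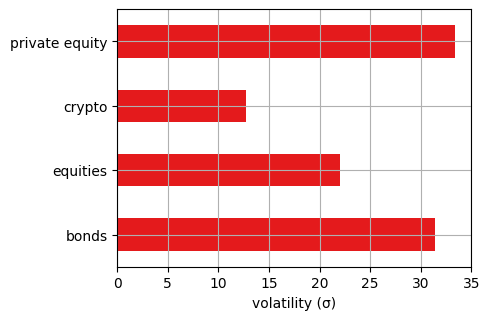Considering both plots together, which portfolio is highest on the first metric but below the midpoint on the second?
crypto

Chart 2 median volatility (σ) ≈ 25; below-median portfolios: equities, crypto. Among those, crypto has the highest return (%) (≈ 10).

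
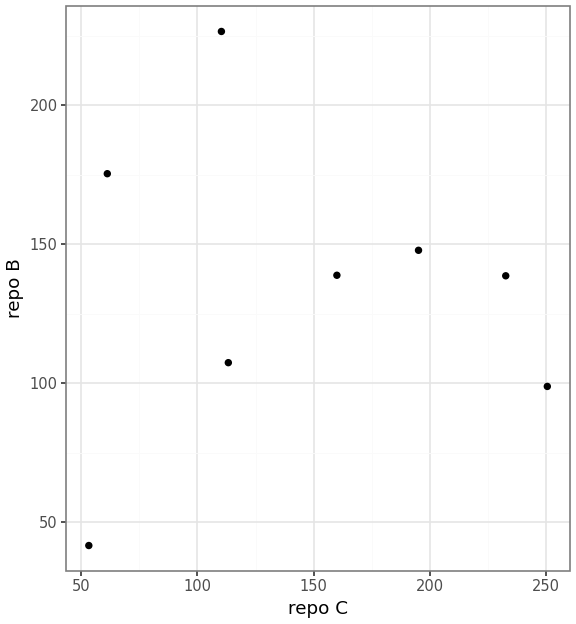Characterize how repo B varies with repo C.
no clear correlation

Points are roughly uncorrelated; weak (|r| ≈ 0.0).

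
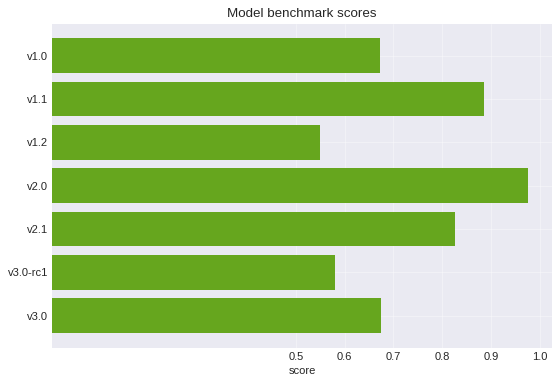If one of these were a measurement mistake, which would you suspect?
v2.0 ≈ 1.0; the rest sit between ≈ 0.6 and ≈ 0.9.

v2.0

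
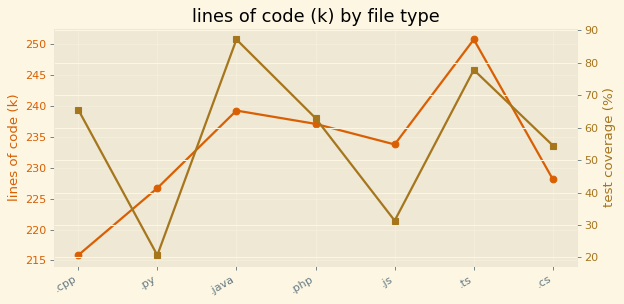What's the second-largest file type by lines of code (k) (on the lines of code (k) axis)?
Top 3 (on the lines of code (k) axis): .ts ≈ 250, .java ≈ 240, .php ≈ 235.

.java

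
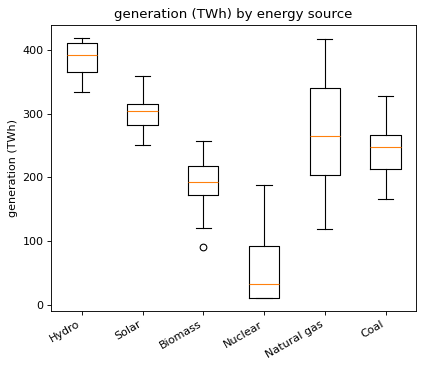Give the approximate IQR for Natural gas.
≈ 150

Q3 ≈ 350, Q1 ≈ 200; IQR ≈ 150.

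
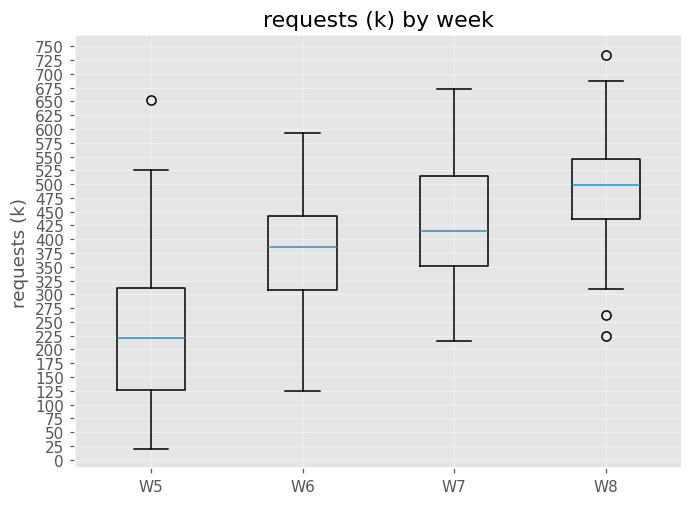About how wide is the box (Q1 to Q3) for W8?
≈ 125

Q3 ≈ 550, Q1 ≈ 425; IQR ≈ 125.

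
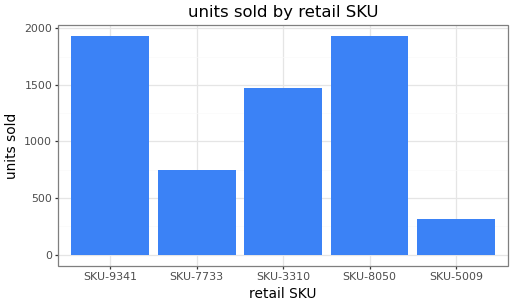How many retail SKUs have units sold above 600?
Above 600: SKU-9341, SKU-7733, SKU-3310, SKU-8050.

4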